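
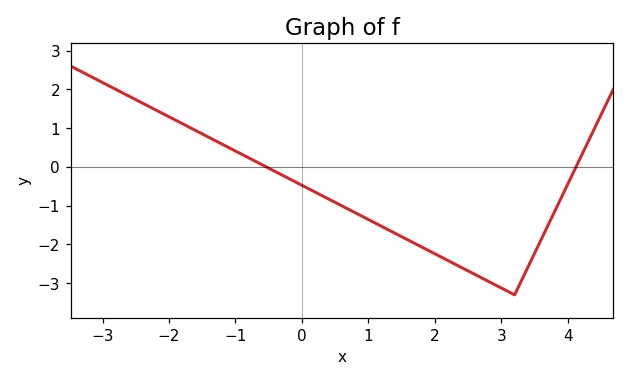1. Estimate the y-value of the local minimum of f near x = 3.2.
-3.3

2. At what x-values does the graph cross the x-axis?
-0.6, 4.2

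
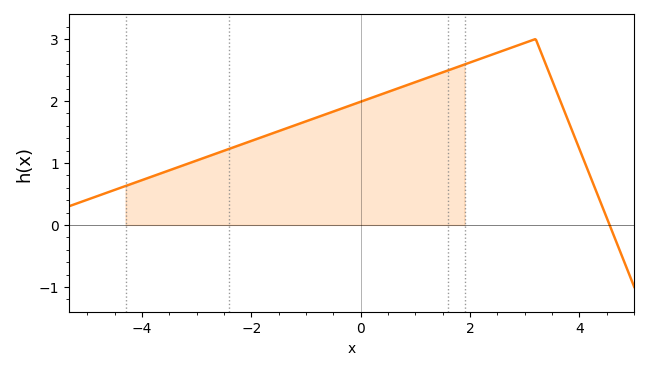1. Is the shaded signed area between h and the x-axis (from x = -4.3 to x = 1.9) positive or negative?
positive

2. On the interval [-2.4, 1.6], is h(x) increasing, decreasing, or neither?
increasing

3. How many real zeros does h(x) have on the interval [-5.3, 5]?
1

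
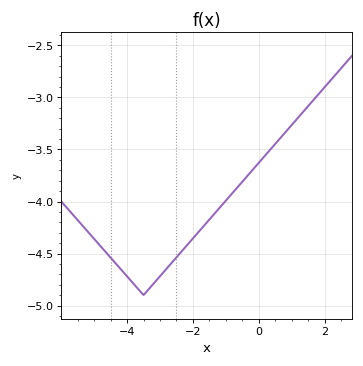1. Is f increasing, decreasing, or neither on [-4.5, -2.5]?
neither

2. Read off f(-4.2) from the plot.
-4.65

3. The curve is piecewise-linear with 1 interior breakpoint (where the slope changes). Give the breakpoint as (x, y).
(-3.5, -4.9)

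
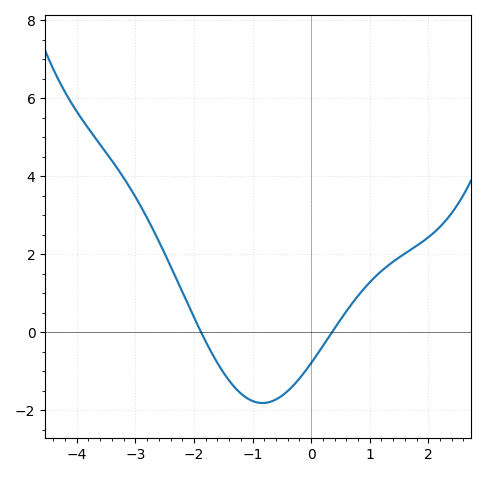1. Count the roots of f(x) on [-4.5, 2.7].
2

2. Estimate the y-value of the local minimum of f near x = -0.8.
-1.8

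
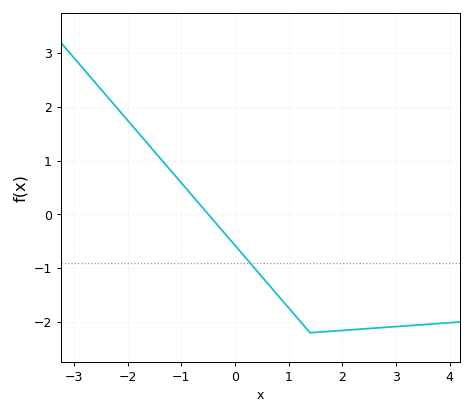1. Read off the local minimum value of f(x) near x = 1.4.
-2.2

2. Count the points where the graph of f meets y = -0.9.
1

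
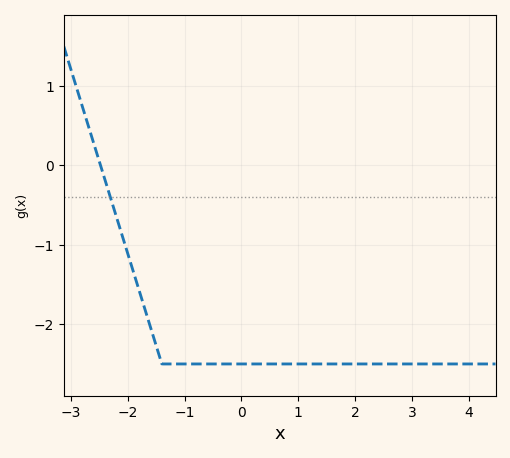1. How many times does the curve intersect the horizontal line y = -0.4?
1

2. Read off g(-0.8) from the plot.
-2.5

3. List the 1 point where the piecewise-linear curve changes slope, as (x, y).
(-1.4, -2.5)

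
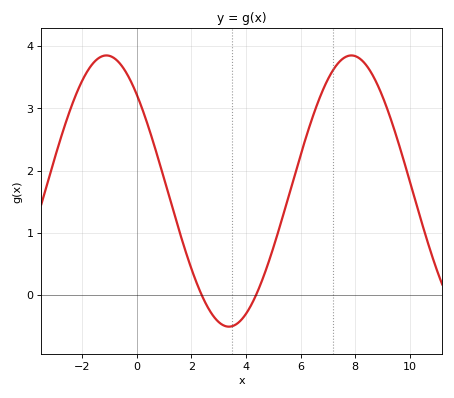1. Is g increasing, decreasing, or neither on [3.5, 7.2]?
increasing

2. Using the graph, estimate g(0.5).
2.6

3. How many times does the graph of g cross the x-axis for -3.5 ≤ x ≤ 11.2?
2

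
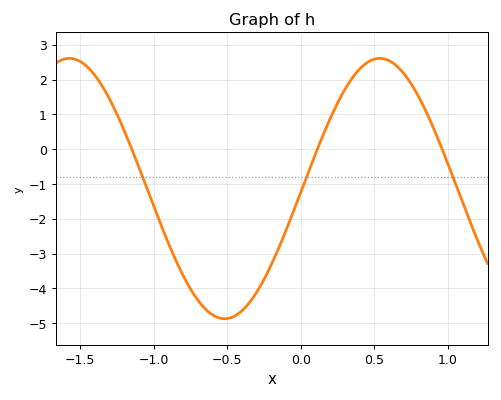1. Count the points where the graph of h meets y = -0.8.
3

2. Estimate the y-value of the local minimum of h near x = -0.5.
-4.87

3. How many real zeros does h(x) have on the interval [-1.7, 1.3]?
3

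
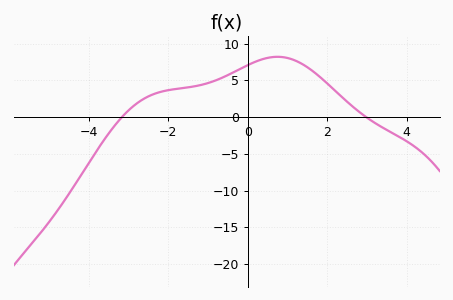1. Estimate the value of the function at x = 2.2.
3.57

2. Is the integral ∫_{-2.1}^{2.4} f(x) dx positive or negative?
positive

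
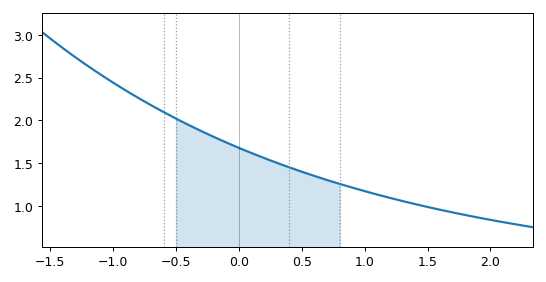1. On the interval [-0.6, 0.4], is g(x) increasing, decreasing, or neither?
decreasing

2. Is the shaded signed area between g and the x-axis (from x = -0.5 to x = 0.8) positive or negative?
positive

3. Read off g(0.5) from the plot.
1.4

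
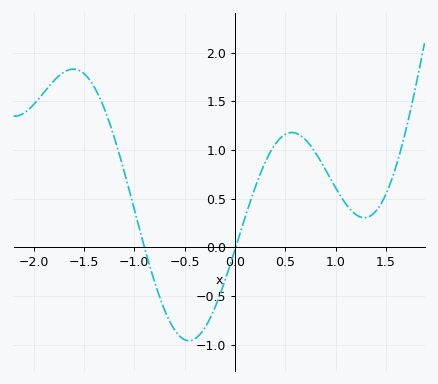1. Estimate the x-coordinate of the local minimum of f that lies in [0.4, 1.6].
1.29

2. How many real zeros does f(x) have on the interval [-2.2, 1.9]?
2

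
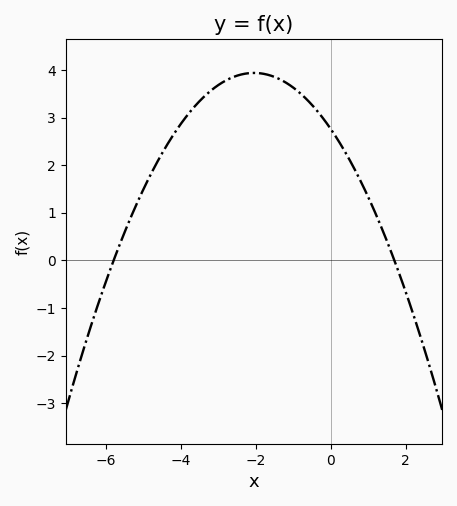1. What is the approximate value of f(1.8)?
-0.2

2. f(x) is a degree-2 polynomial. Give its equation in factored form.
y = -0.28(x + 5.8)(x - 1.7)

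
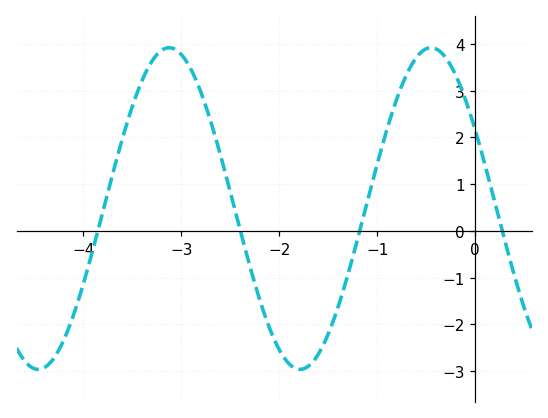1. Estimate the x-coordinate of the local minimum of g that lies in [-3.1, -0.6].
-1.8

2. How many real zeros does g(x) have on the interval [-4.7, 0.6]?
4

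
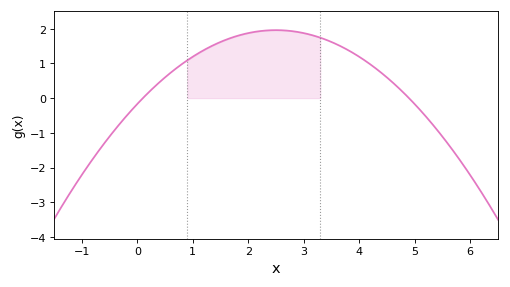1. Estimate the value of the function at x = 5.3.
-0.707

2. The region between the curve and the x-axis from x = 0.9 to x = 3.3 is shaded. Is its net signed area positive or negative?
positive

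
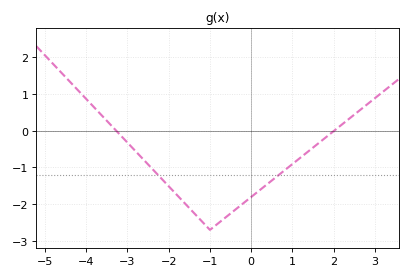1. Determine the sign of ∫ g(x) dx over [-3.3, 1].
negative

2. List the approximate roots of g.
-3.2, 2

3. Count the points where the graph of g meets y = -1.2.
2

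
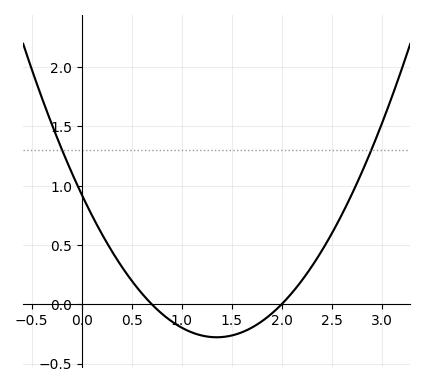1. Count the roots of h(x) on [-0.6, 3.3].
2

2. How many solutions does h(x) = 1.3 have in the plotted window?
2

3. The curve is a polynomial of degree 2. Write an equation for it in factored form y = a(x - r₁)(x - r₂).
y = 0.66(x - 0.7)(x - 2)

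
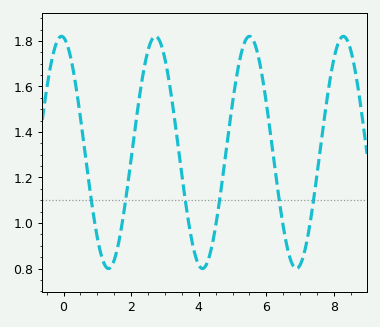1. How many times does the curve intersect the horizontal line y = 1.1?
6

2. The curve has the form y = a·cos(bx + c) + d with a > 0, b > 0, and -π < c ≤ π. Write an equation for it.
y = 0.51cos(2.26x + 0.14) + 1.31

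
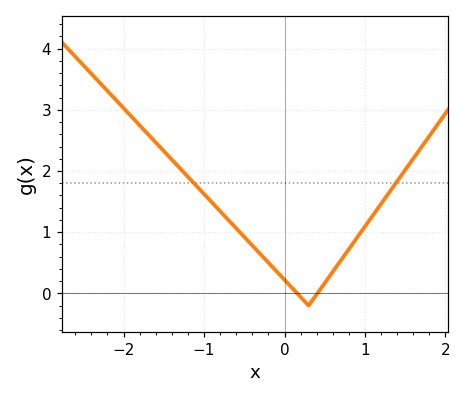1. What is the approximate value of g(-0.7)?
1.2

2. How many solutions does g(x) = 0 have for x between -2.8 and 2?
2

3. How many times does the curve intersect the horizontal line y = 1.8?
2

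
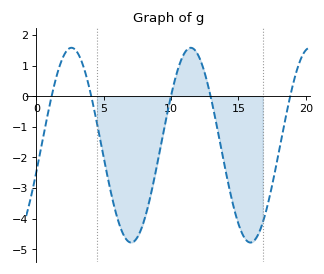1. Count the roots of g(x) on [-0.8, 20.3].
5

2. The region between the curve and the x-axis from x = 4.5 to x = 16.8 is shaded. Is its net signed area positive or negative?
negative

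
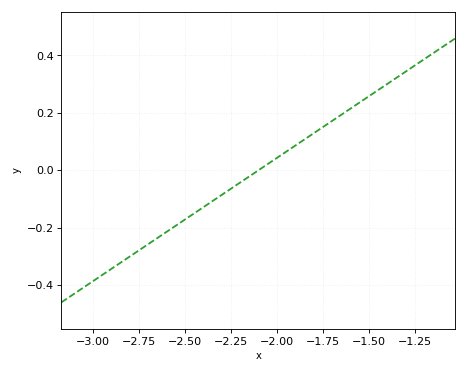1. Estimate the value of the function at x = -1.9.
0.086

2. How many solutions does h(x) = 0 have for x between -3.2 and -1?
1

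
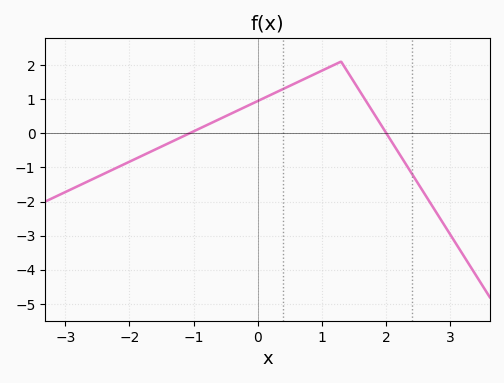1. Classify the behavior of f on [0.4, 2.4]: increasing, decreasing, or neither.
neither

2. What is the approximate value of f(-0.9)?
0.1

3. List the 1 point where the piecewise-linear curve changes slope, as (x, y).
(1.3, 2.1)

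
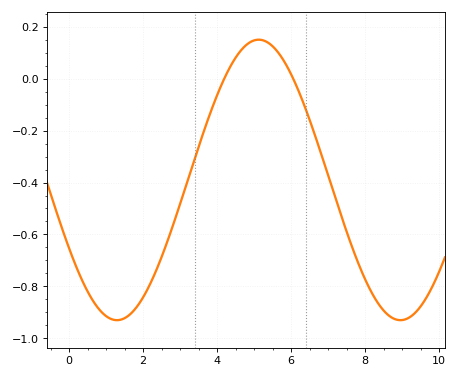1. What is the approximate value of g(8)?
-0.78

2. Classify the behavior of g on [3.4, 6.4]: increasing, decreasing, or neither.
neither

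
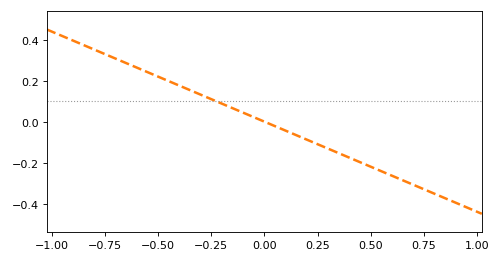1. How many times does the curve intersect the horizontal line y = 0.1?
1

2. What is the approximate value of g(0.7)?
-0.308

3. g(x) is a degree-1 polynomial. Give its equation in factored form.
y = -0.44(x - 0)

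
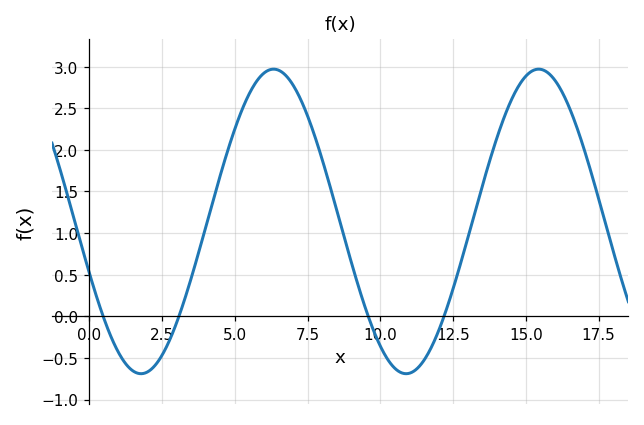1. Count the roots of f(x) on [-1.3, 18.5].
4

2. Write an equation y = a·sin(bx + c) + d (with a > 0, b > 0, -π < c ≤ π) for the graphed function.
y = 1.83sin(0.69x - 2.8) + 1.14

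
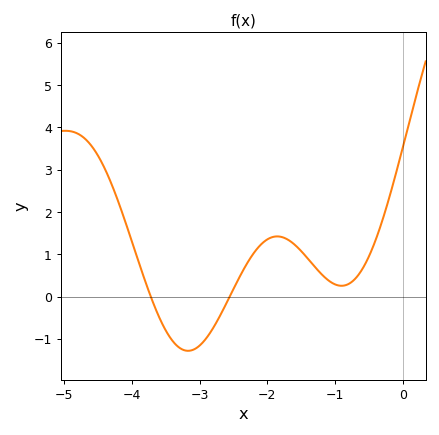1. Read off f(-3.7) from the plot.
-0.08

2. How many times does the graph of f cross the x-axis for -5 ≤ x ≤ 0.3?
2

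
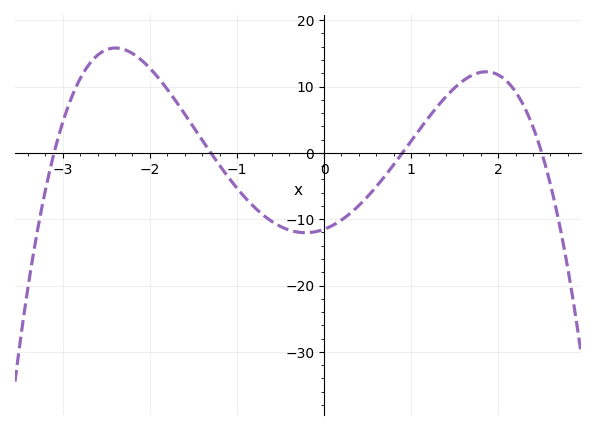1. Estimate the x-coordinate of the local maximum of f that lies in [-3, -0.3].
-2.4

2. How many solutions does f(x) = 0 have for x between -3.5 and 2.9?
4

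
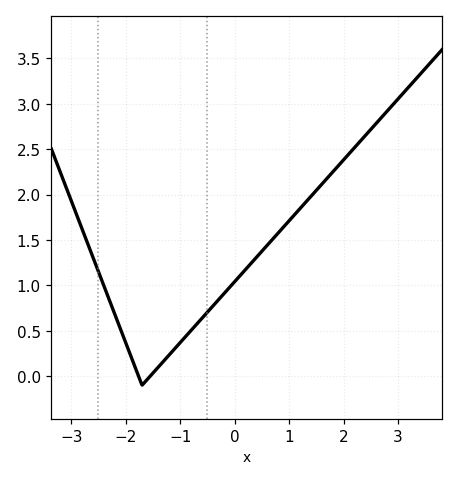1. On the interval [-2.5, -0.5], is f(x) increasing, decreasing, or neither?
neither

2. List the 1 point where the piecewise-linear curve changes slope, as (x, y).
(-1.7, -0.1)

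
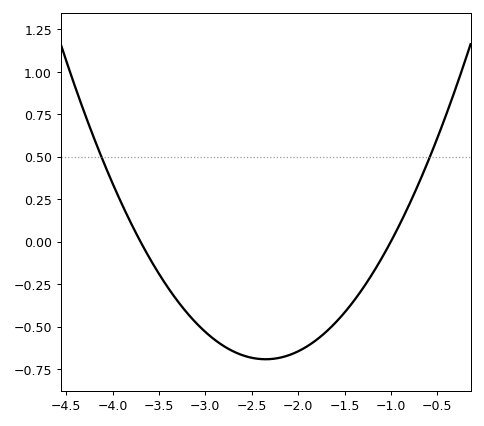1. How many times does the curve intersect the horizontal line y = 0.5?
2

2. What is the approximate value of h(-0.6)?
0.45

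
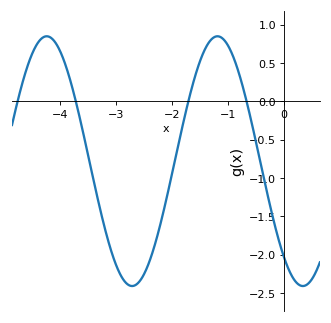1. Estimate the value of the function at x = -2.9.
-2.29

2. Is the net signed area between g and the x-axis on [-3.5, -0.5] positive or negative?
negative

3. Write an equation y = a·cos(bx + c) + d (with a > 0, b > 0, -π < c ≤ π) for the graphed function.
y = 1.63cos(2.06x + 2.44) - 0.78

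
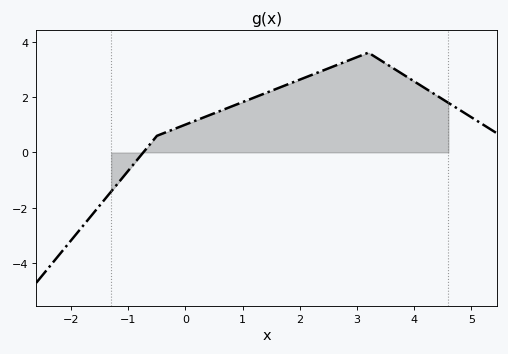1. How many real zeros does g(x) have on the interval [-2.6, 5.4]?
1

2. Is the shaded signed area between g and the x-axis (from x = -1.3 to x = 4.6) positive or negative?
positive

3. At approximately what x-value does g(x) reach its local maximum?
3.2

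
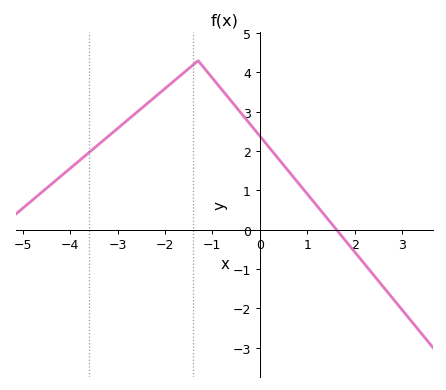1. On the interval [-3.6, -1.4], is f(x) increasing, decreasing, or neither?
increasing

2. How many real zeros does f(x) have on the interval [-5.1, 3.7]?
1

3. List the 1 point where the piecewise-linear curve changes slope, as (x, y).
(-1.3, 4.3)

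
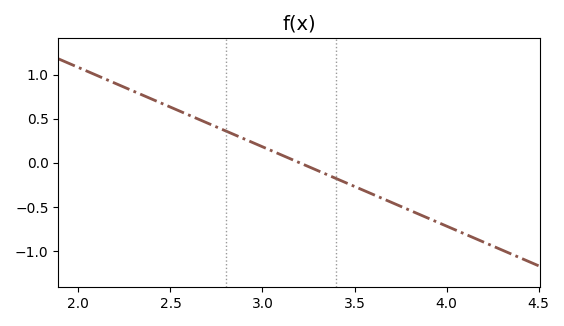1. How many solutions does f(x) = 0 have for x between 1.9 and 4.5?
1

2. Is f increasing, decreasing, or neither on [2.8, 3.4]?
decreasing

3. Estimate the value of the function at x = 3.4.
-0.2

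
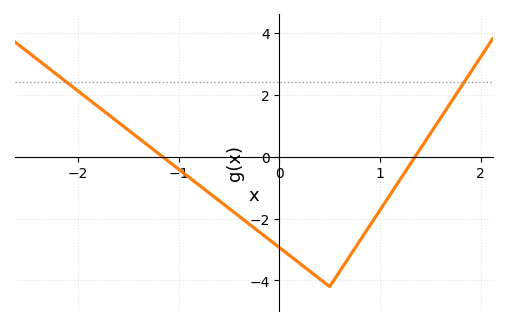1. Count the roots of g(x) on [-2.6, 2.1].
2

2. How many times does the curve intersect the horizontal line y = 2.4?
2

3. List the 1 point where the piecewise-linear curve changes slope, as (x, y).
(0.5, -4.2)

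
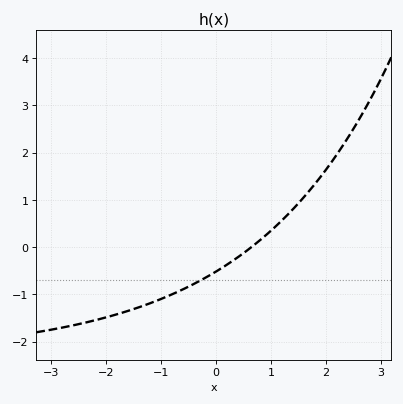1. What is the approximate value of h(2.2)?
2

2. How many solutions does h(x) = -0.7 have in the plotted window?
1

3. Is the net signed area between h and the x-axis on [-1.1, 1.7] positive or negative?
negative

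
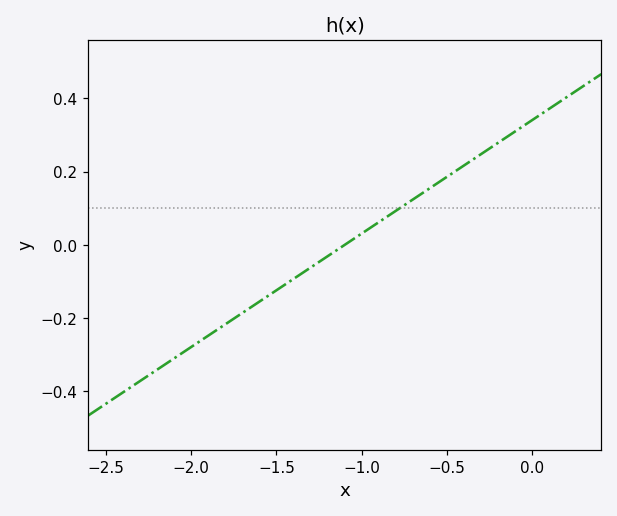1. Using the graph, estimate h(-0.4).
0.22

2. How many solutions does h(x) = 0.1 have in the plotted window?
1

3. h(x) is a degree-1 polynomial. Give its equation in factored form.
y = 0.31(x + 1.1)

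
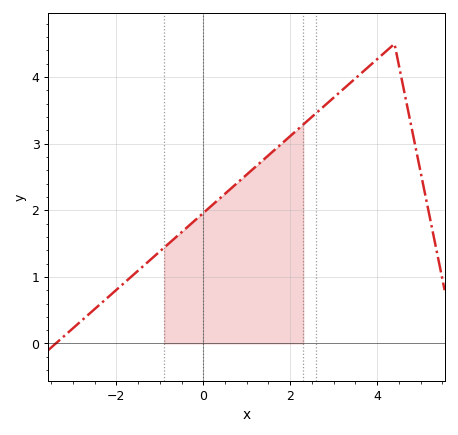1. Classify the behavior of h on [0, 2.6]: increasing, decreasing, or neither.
increasing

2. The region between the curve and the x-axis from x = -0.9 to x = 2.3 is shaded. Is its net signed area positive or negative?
positive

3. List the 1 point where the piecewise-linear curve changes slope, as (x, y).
(4.4, 4.5)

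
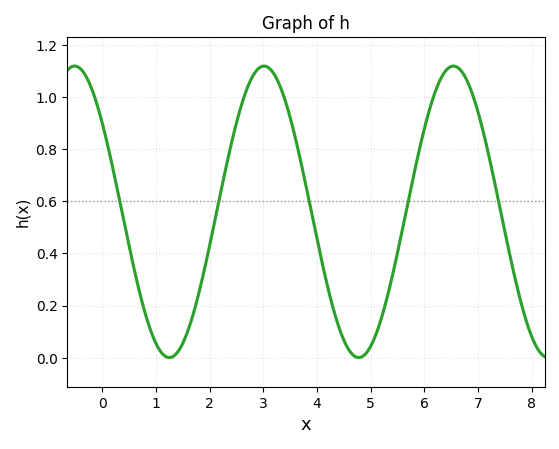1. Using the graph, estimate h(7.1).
0.86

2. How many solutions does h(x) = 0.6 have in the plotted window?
5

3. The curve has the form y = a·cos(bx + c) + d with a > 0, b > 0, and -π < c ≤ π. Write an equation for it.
y = 0.56cos(1.8x + 0.92) + 0.56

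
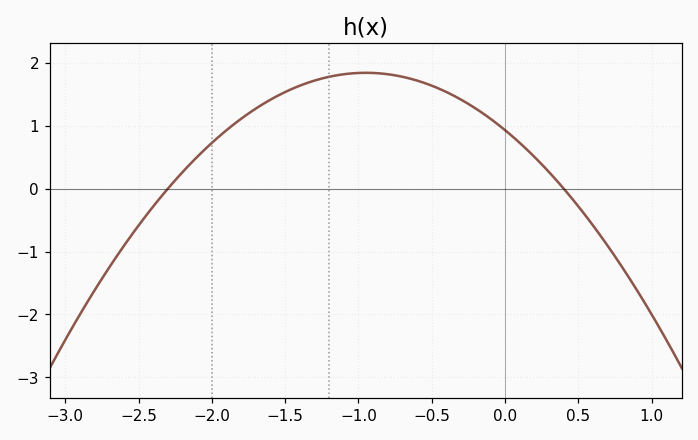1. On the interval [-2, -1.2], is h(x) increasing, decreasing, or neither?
increasing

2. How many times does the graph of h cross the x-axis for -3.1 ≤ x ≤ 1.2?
2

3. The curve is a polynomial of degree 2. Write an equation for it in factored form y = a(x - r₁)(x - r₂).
y = -1.01(x + 2.3)(x - 0.4)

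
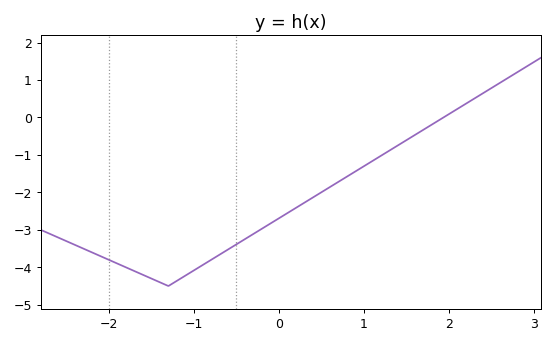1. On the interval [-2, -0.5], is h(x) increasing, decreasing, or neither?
neither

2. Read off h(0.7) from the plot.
-1.7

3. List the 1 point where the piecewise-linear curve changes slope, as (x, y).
(-1.3, -4.5)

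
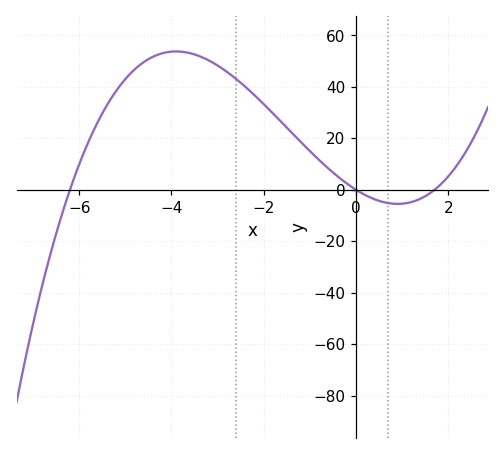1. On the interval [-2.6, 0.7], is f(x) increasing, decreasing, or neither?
decreasing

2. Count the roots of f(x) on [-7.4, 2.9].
3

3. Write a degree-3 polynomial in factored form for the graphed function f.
y = 1.07(x + 6.2)(x - 0)(x - 1.7)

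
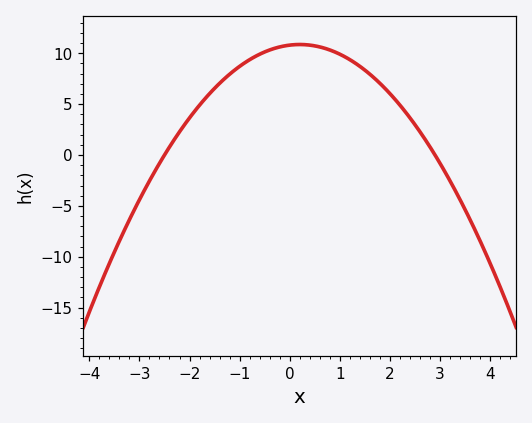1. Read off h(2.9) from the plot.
0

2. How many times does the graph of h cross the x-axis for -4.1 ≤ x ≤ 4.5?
2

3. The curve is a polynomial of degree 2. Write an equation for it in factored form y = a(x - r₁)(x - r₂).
y = -1.49(x + 2.5)(x - 2.9)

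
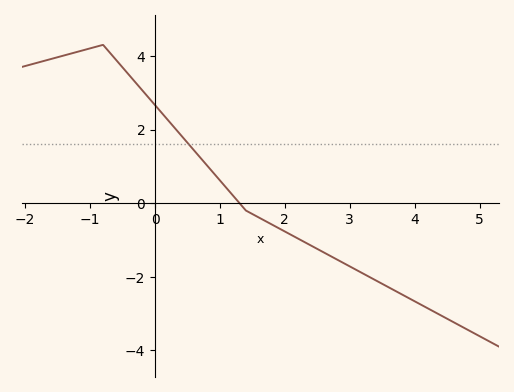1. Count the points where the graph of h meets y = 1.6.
1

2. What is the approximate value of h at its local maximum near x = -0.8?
4.2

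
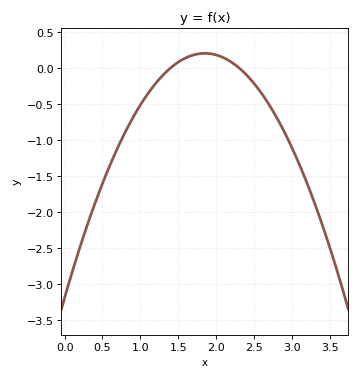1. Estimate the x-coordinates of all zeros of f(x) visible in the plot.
1.4, 2.3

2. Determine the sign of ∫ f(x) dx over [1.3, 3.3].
negative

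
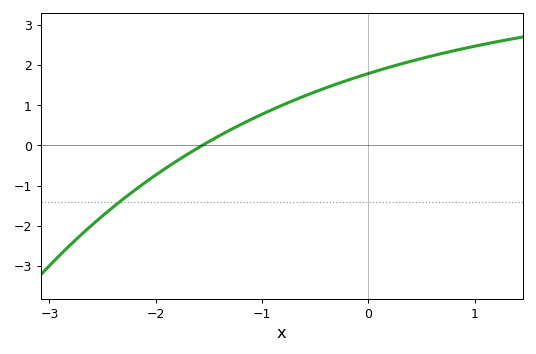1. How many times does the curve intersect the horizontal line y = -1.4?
1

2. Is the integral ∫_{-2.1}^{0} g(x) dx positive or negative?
positive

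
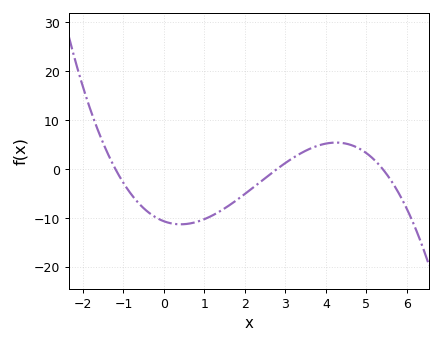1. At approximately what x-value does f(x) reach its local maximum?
4.2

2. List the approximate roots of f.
-1.2, 2.8, 5.4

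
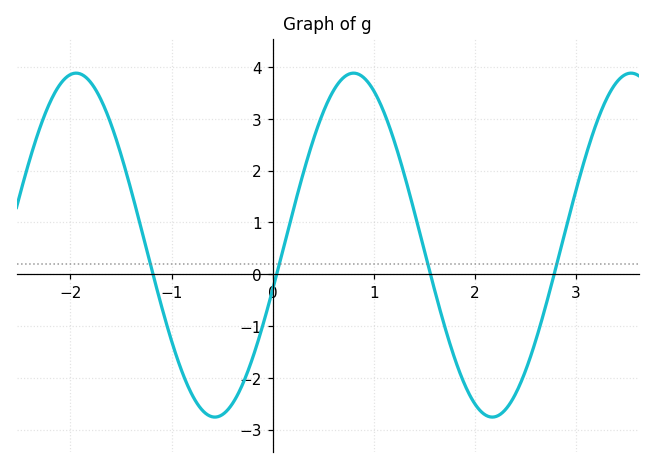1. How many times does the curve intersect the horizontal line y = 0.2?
4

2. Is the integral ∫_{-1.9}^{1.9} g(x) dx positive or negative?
positive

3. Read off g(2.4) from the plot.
-2.32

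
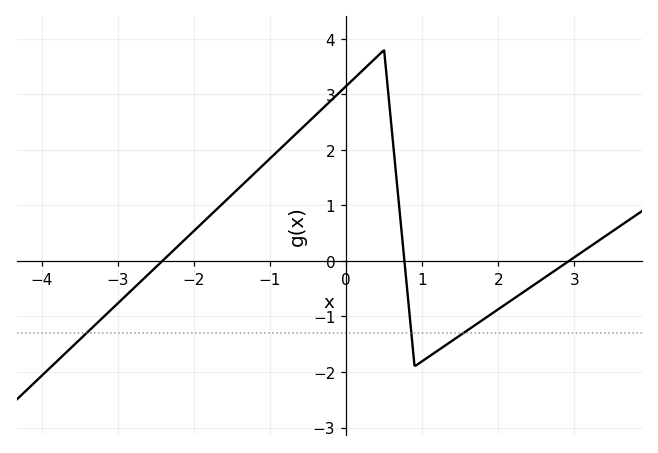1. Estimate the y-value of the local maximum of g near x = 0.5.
3.8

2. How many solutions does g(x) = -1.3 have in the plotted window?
3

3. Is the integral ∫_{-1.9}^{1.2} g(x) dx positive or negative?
positive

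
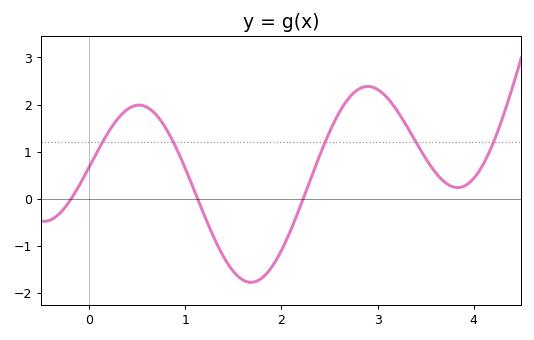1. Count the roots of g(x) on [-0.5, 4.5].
3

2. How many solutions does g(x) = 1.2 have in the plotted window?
5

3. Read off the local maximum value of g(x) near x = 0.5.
2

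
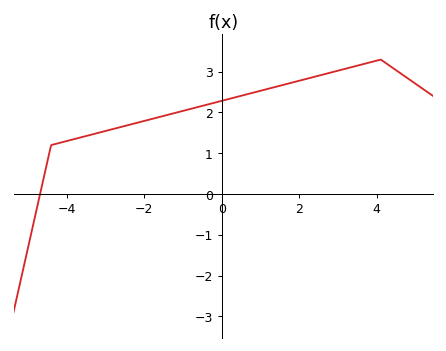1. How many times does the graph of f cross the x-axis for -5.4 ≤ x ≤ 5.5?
1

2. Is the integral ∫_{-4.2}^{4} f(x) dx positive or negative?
positive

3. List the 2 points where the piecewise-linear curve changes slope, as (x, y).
(-4.4, 1.2); (4.1, 3.3)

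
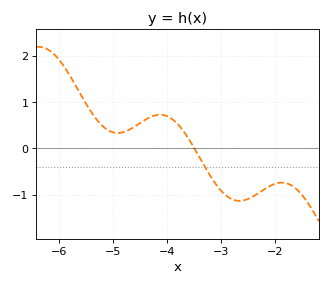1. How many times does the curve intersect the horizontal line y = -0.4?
1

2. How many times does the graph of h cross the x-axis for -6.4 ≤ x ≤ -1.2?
1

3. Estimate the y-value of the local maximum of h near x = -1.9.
-0.739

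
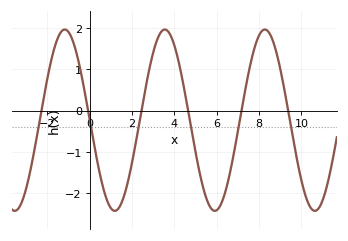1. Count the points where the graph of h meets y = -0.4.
6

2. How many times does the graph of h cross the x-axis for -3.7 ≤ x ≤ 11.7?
6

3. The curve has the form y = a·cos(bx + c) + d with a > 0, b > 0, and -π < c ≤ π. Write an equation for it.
y = 2.2cos(1.3x + 1.6) - 0.23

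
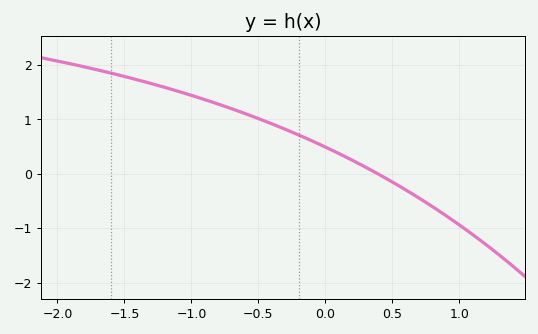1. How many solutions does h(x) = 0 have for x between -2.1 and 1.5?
1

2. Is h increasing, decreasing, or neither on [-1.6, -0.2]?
decreasing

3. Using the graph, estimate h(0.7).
-0.447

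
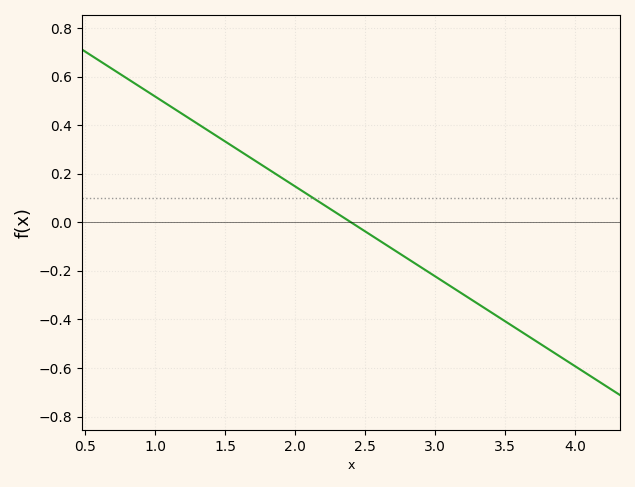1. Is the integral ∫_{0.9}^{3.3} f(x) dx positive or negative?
positive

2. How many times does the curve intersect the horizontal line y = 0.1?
1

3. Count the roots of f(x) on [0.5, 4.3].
1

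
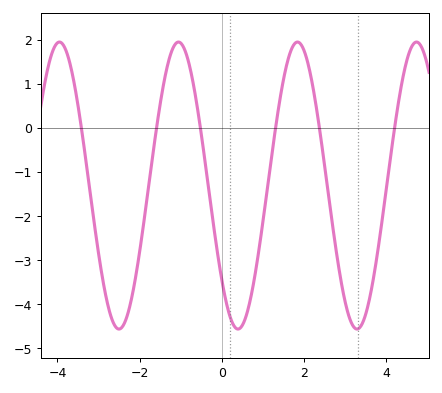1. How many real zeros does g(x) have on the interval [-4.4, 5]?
6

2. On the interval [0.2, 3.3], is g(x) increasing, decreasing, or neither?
neither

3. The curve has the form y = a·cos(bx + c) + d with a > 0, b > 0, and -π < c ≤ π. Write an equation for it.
y = 3.26cos(2.17x + 2.29) - 1.3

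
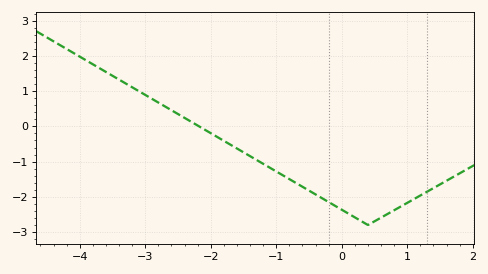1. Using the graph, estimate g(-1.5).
-0.7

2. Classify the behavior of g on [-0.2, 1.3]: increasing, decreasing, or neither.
neither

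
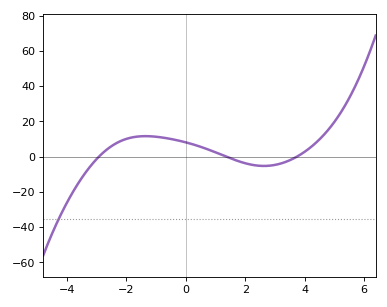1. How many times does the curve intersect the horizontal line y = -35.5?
1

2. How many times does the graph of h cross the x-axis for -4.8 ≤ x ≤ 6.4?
3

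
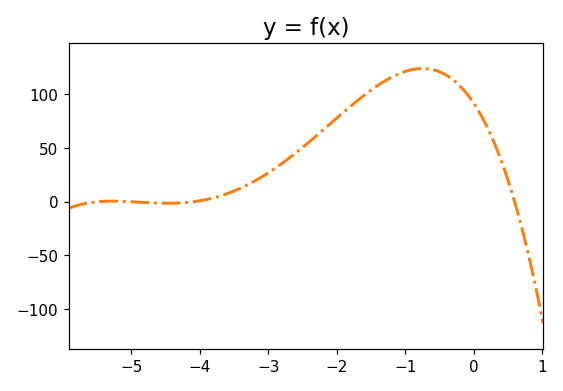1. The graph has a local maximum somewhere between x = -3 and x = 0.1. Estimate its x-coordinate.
-0.7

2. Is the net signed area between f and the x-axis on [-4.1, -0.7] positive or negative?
positive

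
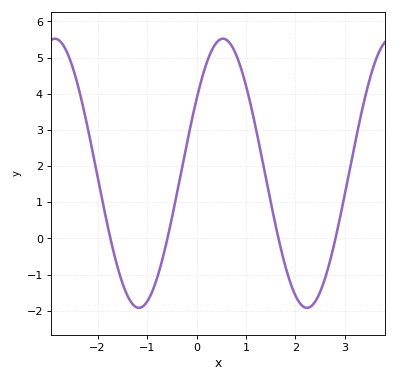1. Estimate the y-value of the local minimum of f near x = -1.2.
-1.92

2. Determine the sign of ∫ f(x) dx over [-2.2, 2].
positive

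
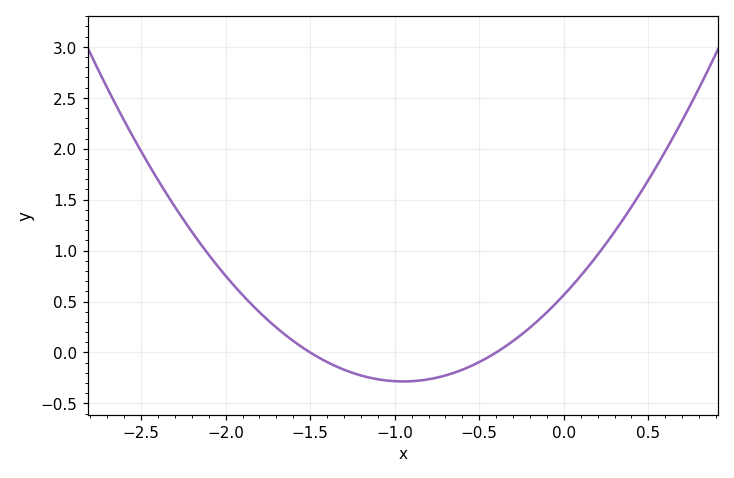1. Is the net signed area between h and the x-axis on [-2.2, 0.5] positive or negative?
positive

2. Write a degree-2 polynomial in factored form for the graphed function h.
y = 0.94(x + 1.5)(x + 0.4)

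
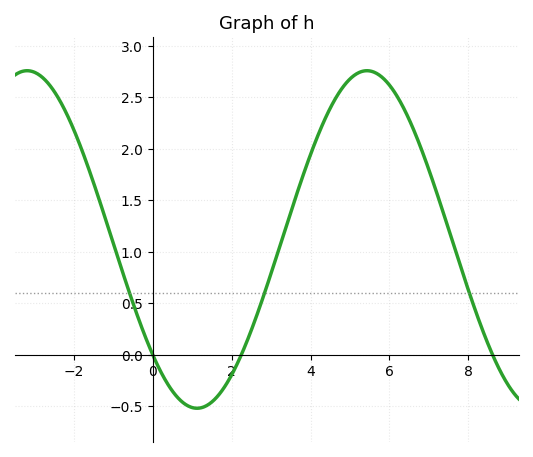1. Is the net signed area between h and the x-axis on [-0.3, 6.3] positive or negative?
positive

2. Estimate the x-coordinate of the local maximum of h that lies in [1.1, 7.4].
5.4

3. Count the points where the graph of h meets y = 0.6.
3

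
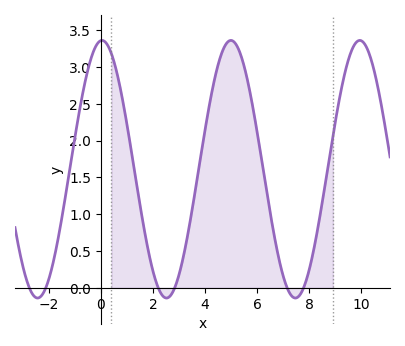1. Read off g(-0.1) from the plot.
3.35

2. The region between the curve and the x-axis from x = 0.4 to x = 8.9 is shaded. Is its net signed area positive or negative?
positive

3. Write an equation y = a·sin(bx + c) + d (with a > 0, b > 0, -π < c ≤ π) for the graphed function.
y = 1.75sin(1.3x + 1.5) + 1.61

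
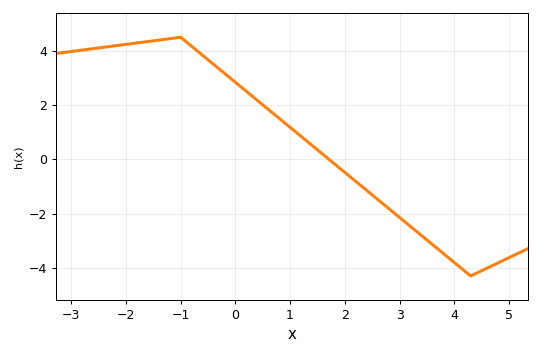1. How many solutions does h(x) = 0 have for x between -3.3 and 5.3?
1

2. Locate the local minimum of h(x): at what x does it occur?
4.3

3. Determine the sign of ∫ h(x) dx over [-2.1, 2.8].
positive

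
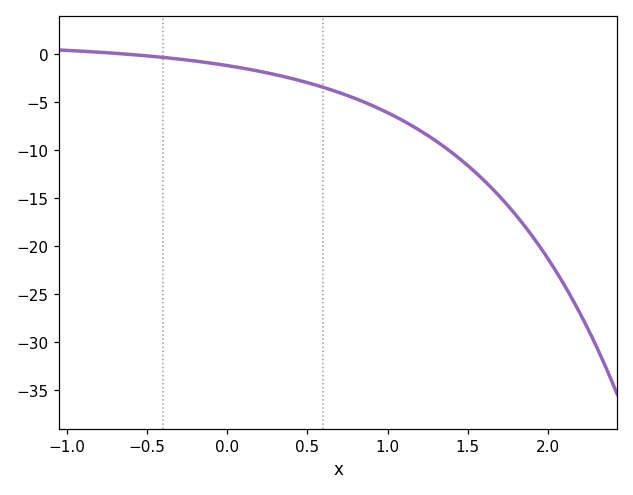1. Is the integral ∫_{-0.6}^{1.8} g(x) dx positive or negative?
negative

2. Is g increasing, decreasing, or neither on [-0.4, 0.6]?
decreasing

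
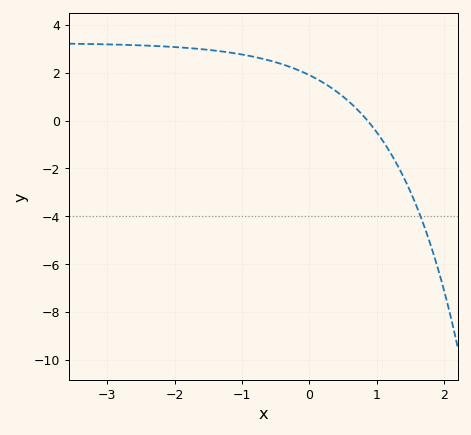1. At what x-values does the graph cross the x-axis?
0.9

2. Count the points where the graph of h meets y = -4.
1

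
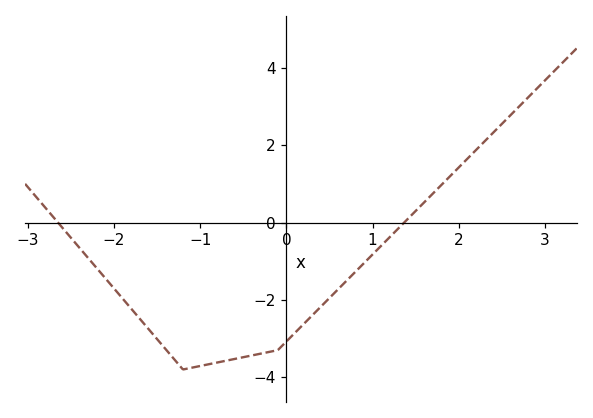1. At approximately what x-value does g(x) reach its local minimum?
-1.2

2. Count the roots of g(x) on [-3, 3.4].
2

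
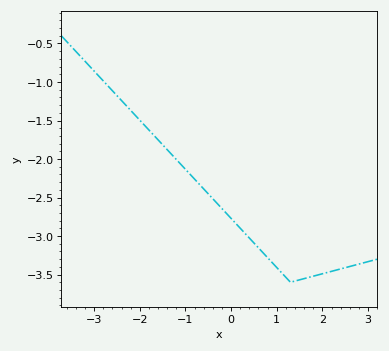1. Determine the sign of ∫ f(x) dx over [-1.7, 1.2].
negative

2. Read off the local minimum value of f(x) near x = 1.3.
-3.6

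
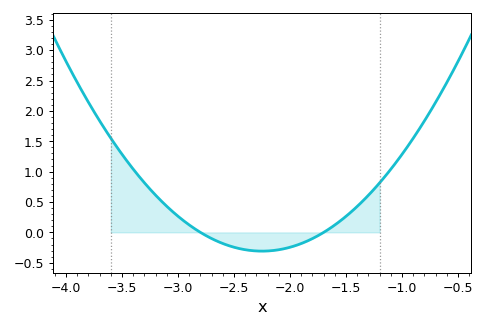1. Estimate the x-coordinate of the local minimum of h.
-2.25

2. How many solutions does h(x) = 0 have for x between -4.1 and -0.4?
2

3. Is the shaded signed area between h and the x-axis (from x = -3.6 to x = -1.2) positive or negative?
positive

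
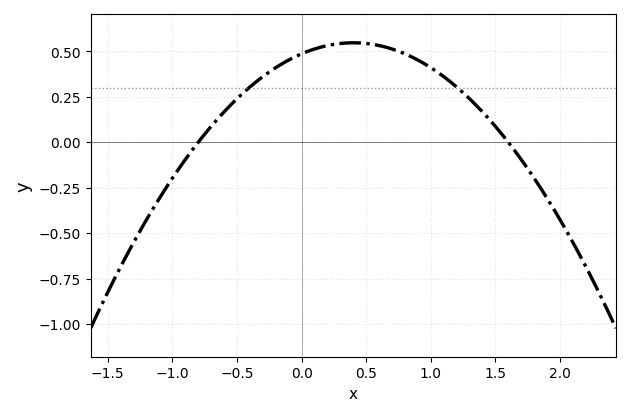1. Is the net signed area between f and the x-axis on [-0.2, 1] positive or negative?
positive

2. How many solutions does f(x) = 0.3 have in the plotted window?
2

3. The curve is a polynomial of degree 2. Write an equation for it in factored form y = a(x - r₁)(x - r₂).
y = -0.38(x + 0.8)(x - 1.6)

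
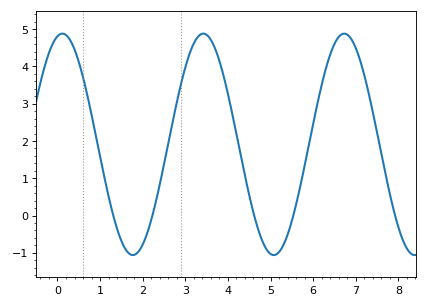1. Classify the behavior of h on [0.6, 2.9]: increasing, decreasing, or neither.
neither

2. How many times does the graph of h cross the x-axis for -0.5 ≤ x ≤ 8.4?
5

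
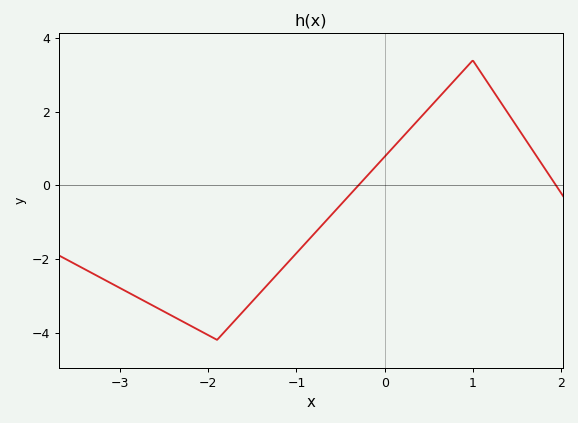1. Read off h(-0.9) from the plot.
-1.58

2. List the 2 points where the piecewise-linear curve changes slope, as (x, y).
(-1.9, -4.2); (1, 3.4)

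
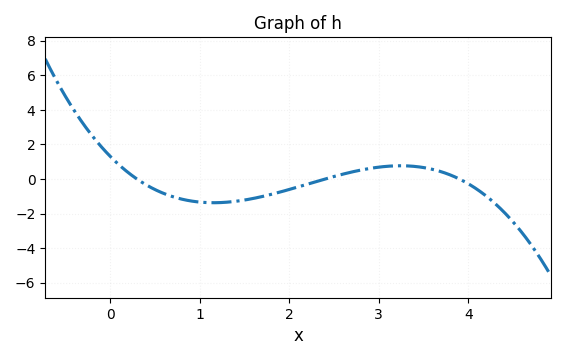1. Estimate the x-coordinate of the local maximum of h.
3.2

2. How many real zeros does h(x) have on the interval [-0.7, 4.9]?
3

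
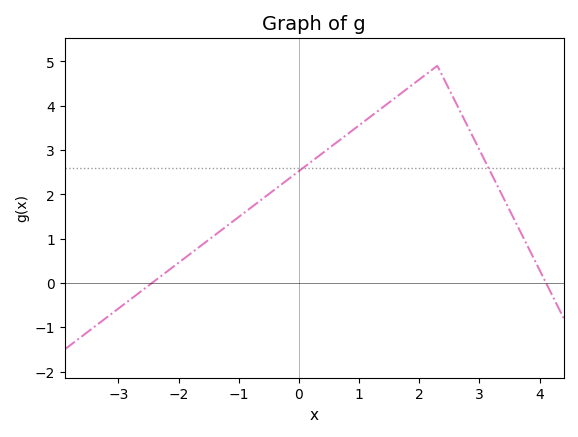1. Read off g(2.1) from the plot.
4.7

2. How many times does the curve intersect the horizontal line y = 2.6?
2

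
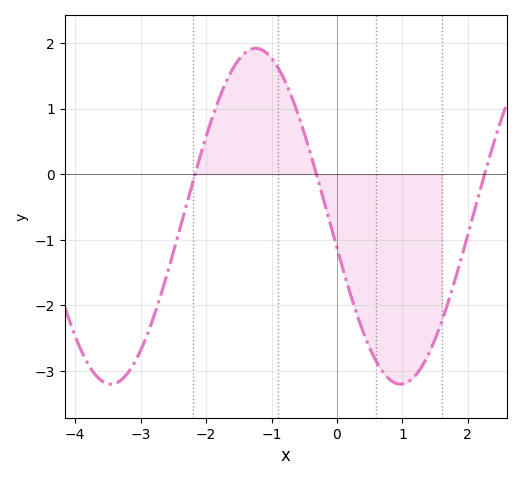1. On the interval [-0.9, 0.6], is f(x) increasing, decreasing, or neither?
decreasing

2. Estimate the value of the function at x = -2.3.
-0.5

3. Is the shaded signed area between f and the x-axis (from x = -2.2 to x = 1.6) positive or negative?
negative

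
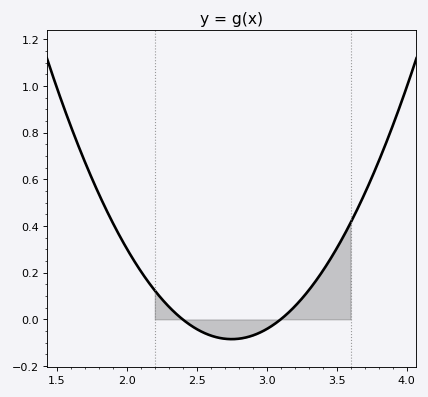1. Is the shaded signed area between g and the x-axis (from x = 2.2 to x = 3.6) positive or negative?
positive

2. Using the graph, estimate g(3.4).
0.2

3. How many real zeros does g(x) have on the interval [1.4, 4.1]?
2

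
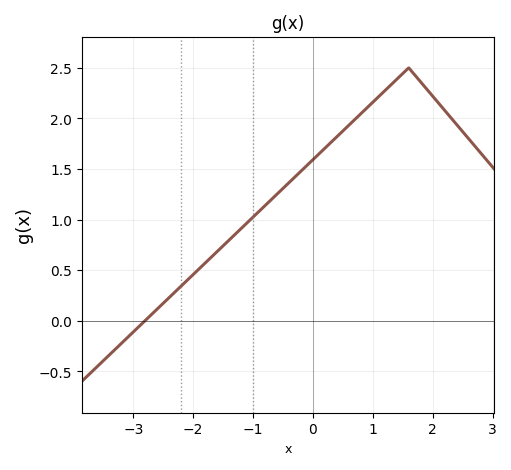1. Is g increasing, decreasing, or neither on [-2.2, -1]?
increasing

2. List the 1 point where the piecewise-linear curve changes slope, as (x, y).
(1.6, 2.5)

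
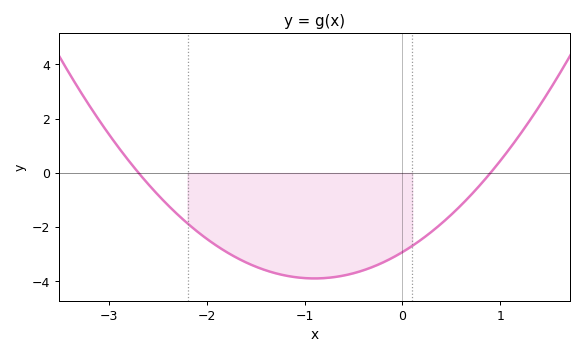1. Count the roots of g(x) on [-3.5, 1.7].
2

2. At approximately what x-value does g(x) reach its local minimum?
-0.9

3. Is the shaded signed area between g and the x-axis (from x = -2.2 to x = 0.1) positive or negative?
negative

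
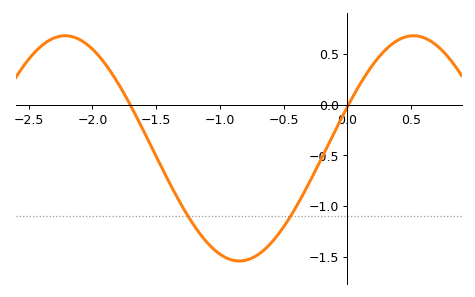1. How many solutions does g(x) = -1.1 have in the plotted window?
2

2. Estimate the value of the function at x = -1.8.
0.214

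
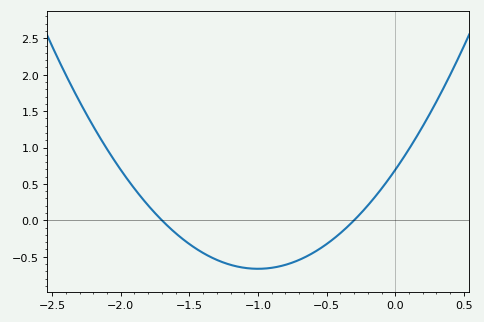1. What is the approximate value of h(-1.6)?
-0.177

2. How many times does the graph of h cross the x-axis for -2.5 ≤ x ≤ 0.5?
2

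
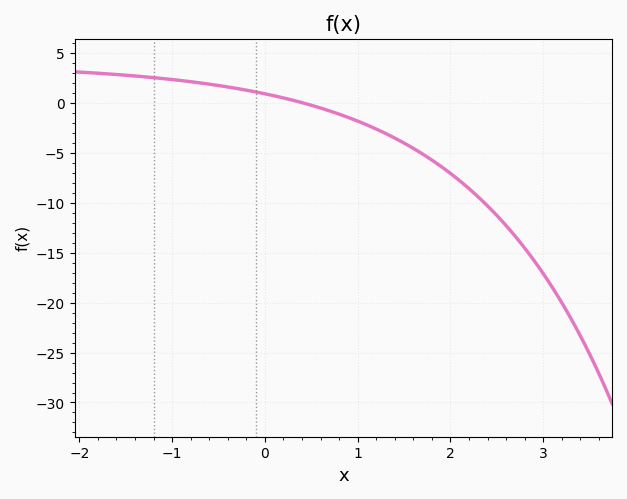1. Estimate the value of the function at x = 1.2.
-2.5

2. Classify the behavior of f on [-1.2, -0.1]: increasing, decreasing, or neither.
decreasing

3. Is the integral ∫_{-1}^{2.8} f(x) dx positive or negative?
negative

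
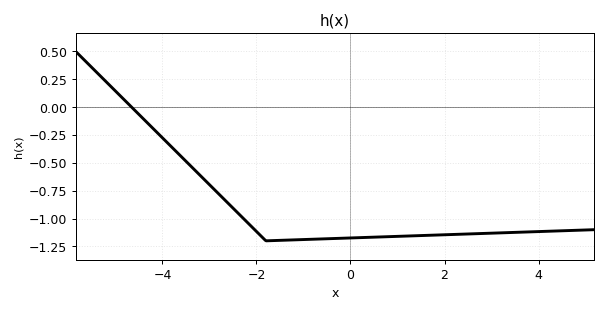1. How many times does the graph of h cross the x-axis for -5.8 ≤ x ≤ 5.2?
1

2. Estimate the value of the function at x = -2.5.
-0.9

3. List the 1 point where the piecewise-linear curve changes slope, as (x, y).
(-1.8, -1.2)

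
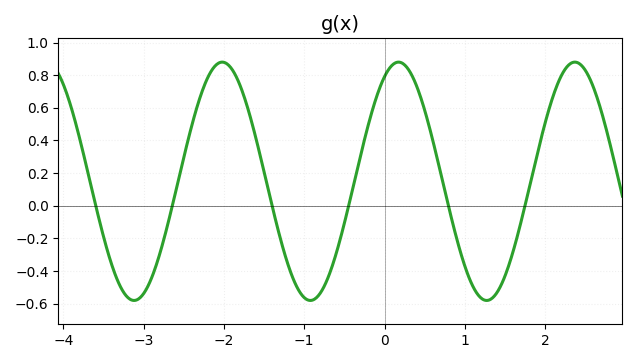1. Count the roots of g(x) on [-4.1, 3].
6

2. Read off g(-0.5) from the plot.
-0.1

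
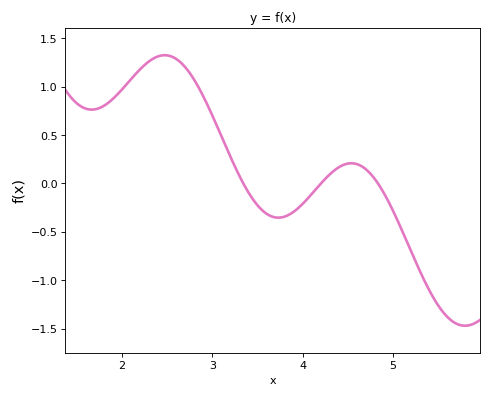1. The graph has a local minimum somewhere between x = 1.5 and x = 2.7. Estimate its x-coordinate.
1.7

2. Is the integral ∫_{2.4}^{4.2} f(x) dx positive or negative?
positive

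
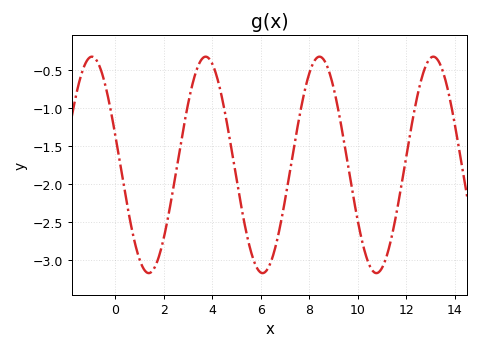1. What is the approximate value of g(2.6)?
-1.65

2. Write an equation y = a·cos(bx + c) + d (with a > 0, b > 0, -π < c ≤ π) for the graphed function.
y = 1.42cos(1.3x + 1.3) - 1.75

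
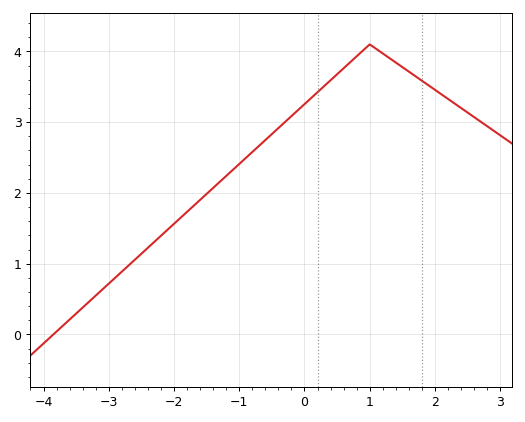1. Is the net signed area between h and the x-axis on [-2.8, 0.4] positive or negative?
positive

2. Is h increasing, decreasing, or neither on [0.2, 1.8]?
neither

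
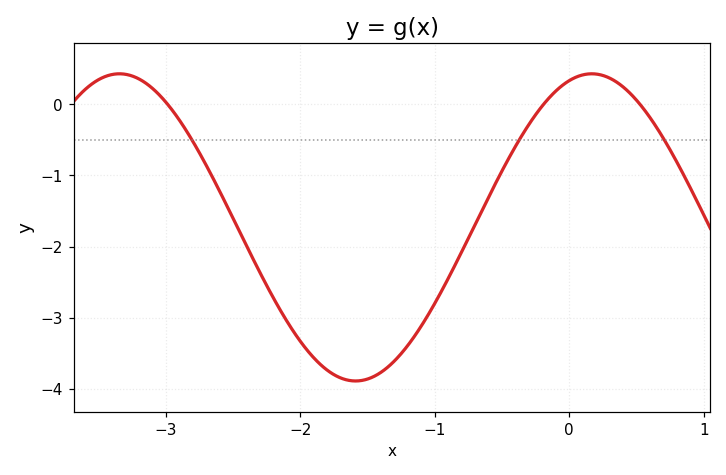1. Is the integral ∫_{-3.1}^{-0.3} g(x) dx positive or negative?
negative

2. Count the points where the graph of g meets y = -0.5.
3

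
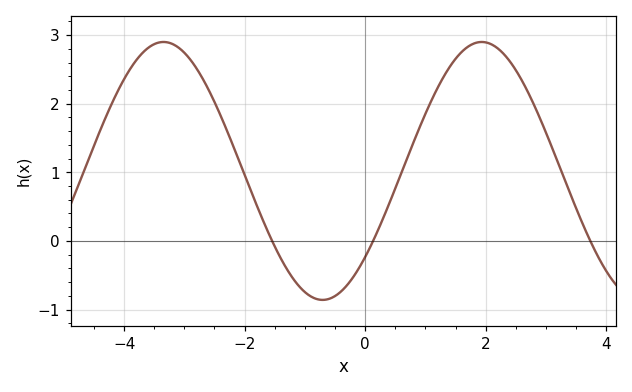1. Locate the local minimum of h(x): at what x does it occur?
-0.8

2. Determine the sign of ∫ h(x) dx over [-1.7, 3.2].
positive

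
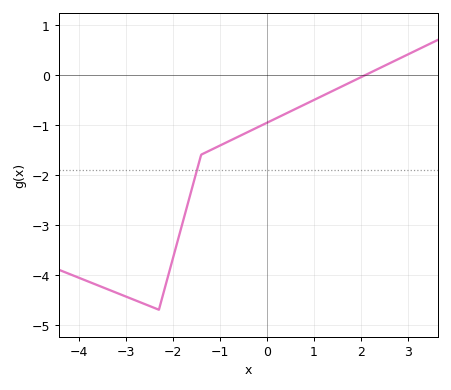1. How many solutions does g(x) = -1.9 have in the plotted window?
1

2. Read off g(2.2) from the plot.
0.037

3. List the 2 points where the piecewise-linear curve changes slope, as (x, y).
(-2.3, -4.7); (-1.4, -1.6)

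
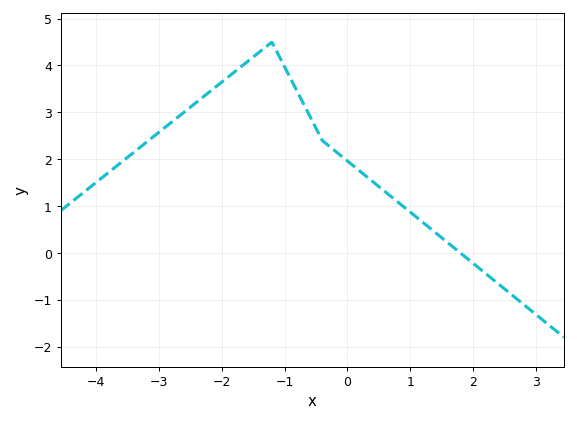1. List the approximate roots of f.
1.8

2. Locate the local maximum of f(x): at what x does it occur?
-1.2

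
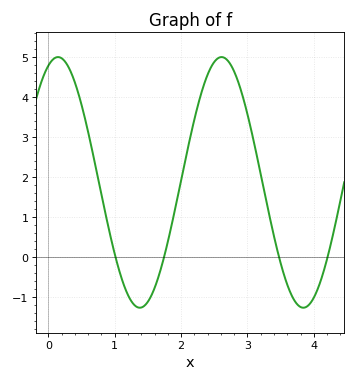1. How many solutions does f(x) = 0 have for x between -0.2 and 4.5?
4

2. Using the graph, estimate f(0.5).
3.8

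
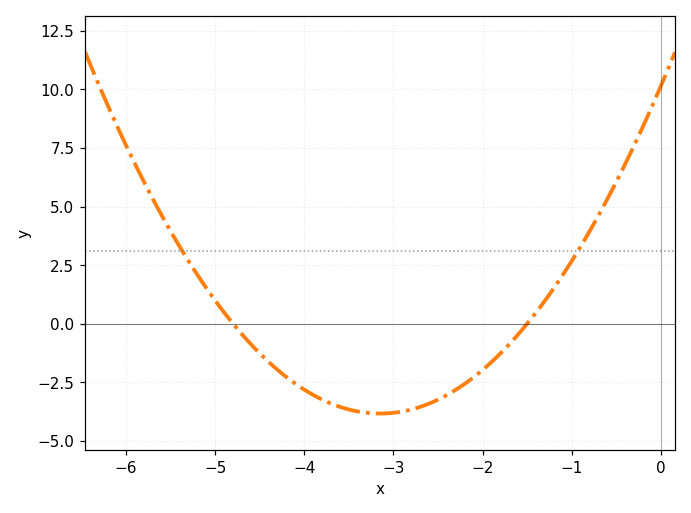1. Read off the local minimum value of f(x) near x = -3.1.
-3.8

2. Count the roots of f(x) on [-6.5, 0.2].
2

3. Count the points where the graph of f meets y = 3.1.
2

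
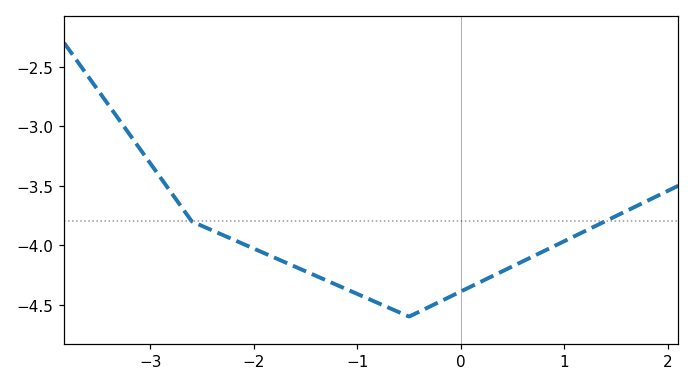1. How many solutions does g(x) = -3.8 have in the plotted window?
2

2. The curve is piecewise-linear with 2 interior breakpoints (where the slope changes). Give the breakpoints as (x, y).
(-2.6, -3.8); (-0.5, -4.6)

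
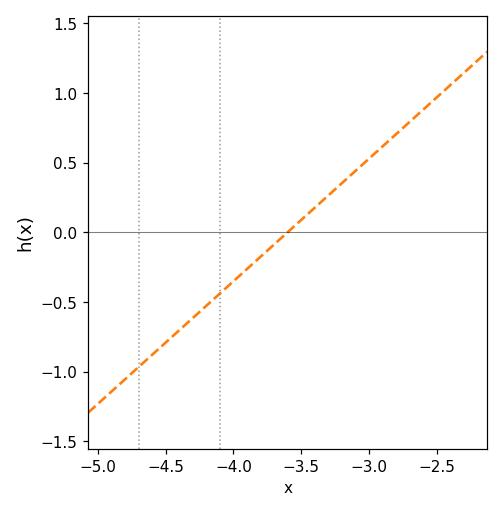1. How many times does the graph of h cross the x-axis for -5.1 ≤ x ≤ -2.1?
1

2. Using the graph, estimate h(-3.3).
0.25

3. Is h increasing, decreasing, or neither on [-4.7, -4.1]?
increasing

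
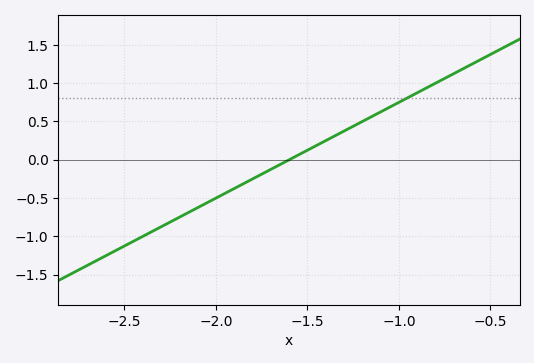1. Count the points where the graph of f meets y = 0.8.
1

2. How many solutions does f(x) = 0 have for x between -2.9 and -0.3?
1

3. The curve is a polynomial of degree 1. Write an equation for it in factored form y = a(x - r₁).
y = 1.25(x + 1.6)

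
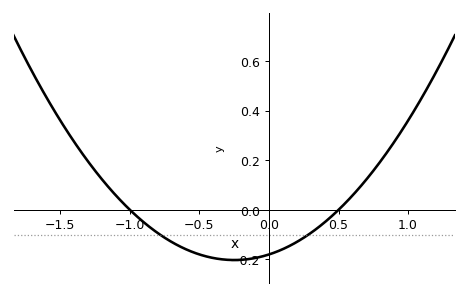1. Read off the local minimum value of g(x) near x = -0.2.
-0.2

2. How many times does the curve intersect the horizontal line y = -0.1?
2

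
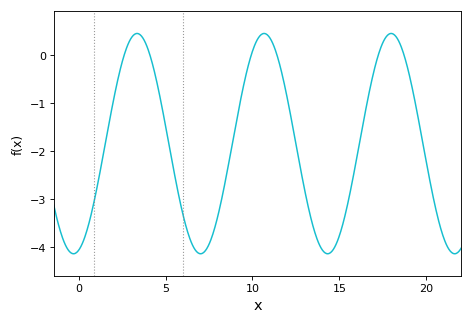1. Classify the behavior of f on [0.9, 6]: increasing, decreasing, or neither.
neither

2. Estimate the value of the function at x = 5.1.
-1.7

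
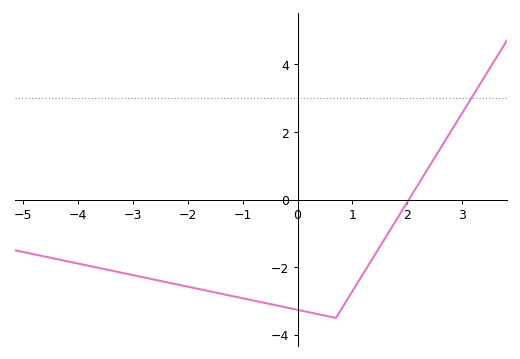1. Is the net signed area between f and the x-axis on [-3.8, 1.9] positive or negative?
negative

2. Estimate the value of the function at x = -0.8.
-3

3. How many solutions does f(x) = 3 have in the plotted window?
1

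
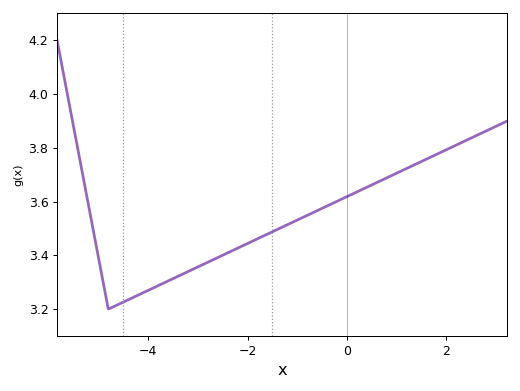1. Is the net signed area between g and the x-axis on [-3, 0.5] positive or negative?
positive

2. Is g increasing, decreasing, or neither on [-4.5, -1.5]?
increasing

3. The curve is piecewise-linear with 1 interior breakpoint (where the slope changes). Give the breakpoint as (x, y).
(-4.8, 3.2)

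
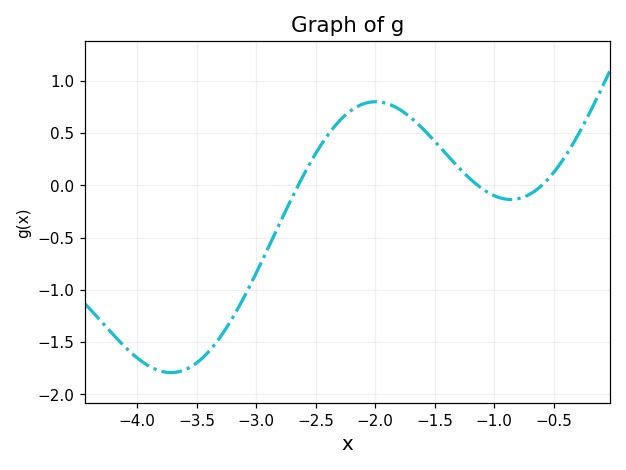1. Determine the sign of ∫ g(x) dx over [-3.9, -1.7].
negative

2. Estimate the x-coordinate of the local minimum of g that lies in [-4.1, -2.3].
-3.7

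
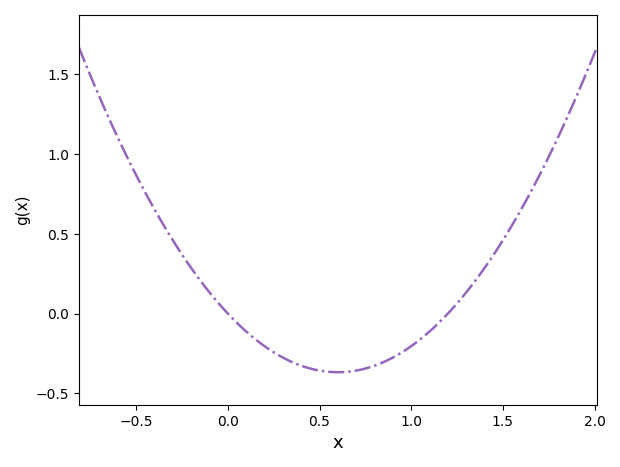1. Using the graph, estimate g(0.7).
-0.35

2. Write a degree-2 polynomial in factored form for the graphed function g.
y = 1.02(x - 0)(x - 1.2)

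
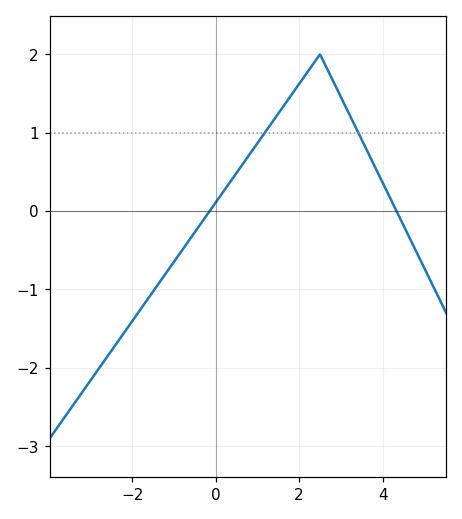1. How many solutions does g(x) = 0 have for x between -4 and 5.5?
2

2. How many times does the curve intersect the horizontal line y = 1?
2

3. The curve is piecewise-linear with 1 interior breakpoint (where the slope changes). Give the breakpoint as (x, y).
(2.5, 2)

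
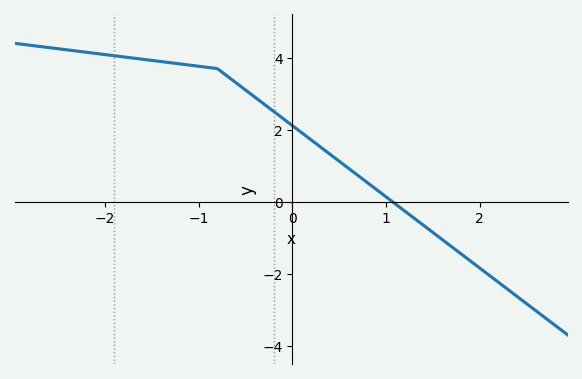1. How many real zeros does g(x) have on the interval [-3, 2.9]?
1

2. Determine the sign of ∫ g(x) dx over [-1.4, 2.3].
positive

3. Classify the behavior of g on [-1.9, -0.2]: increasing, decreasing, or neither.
decreasing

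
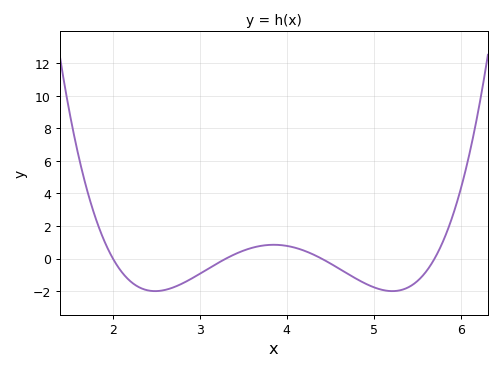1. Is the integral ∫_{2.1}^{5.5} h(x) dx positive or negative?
negative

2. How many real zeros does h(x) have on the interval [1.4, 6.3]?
4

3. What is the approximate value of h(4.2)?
0.4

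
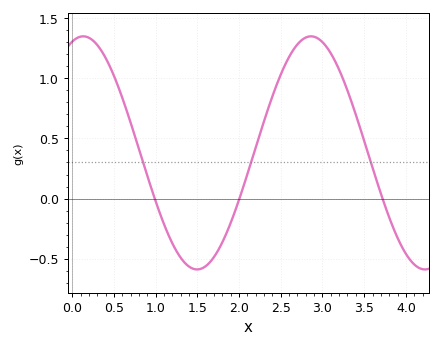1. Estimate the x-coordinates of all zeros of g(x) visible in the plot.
0.988, 2, 3.72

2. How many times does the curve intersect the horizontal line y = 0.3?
3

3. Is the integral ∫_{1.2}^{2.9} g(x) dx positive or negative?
positive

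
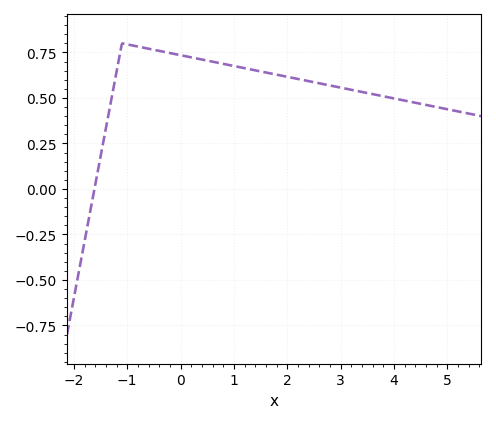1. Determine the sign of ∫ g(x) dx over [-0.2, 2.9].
positive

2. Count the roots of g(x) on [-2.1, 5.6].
1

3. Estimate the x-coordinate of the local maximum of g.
-1.1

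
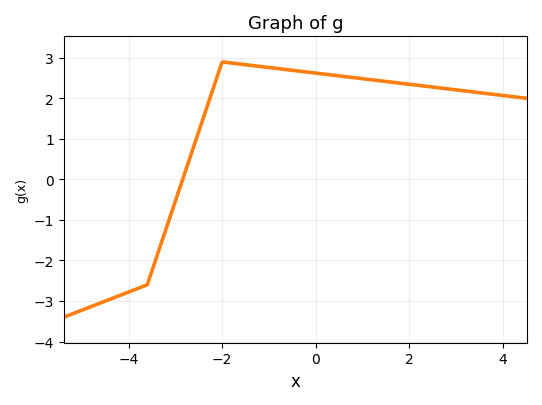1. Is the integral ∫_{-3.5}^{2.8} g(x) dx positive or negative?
positive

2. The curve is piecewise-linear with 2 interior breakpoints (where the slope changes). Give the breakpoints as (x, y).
(-3.6, -2.6); (-2, 2.9)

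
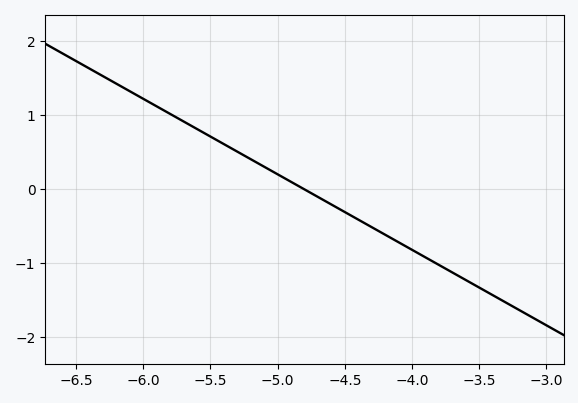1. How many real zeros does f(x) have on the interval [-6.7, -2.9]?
1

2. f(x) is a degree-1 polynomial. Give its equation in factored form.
y = -1.02(x + 4.8)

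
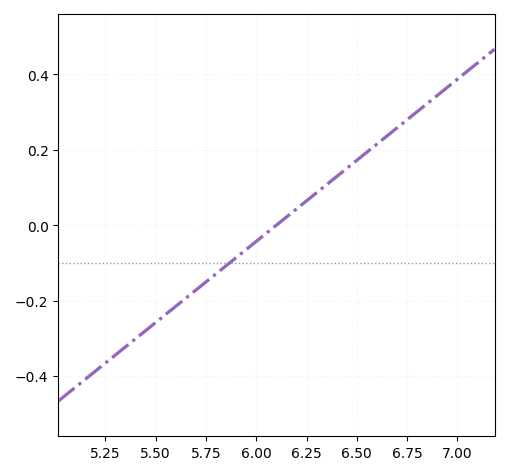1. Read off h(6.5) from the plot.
0.172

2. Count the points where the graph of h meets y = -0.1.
1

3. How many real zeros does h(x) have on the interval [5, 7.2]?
1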